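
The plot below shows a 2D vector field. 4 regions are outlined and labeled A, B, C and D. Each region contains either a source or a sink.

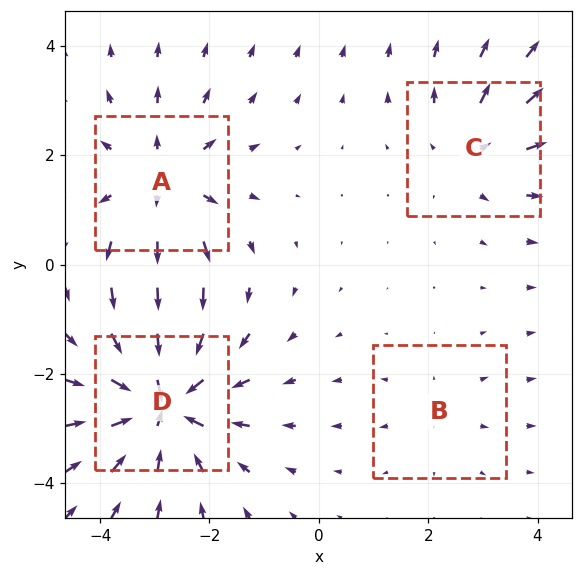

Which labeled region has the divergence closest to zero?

B

Divergence at each region's feature centre — A: about +5, B: about +2, C: about +3, D: about -7. Region B is closest to zero.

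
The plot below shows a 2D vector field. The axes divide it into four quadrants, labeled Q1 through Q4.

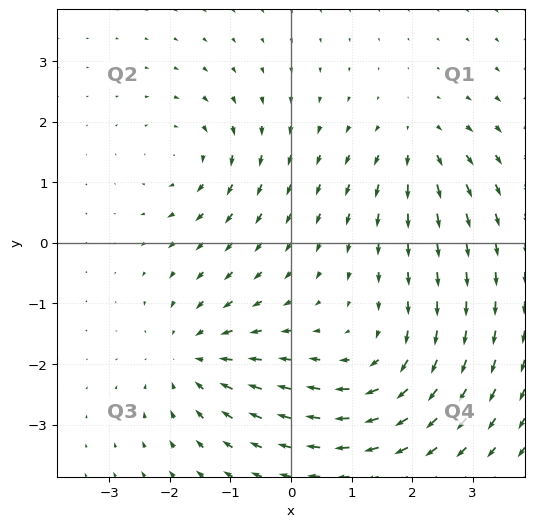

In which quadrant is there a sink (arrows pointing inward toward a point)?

Q3

The sink sits at approximately (-1.6, -1.9), which lies in quadrant Q3. The divergence there is about -4, negative as expected for a sink.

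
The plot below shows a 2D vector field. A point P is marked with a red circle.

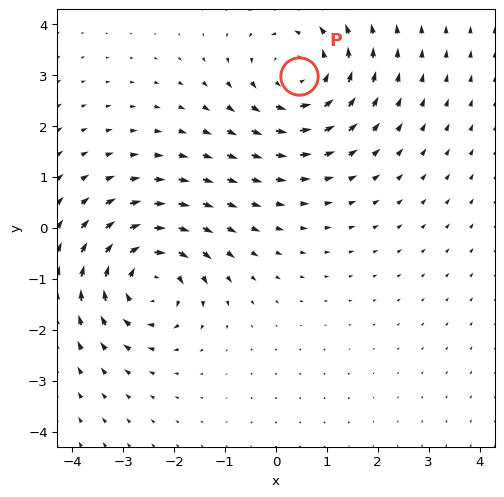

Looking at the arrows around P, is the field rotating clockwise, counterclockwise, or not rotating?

Near P at (0.5, 3.0) the arrows circulate counterclockwise. The curl (z-component) there is about +3; positive curl means counterclockwise rotation.

counterclockwise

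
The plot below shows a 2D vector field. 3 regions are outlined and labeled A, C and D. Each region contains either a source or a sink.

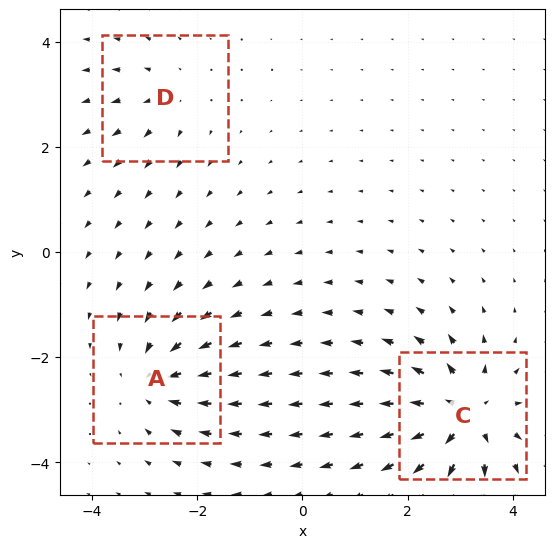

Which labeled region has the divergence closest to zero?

Divergence at each region's feature centre — A: about -4, C: about +5, D: about +2. Region D is closest to zero.

D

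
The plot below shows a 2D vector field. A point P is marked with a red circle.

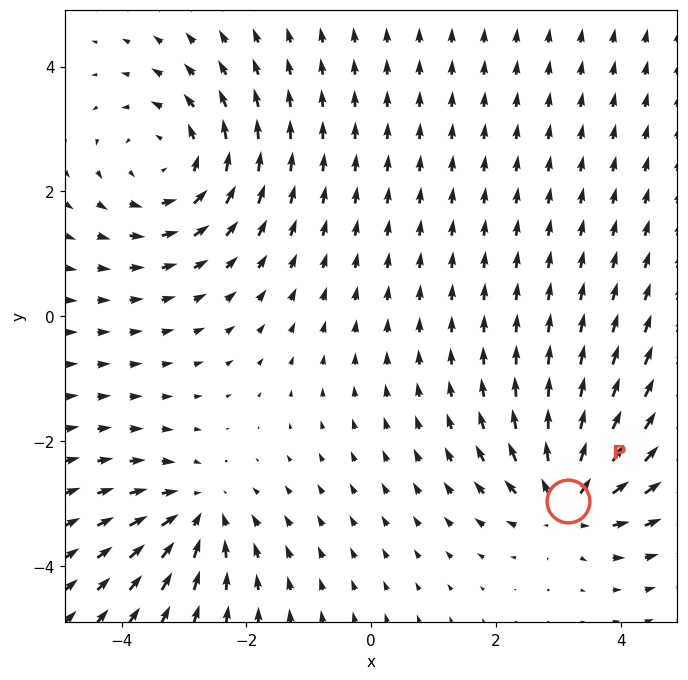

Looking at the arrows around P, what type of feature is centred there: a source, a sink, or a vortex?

At P (3.2, -3.0) the arrows spread outward. Divergence about +5, curl ≈0 — positive divergence with near-zero curl is a source.

source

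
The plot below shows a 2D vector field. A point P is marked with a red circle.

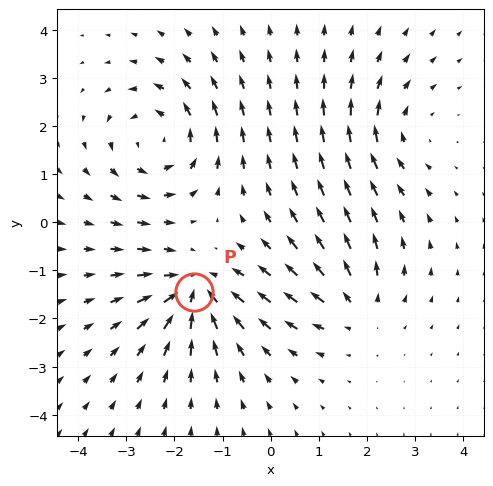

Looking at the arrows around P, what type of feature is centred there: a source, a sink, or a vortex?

At P (-1.6, -1.5) the arrows converge inward. Divergence about -6, curl ≈0 — negative divergence with near-zero curl is a sink.

sink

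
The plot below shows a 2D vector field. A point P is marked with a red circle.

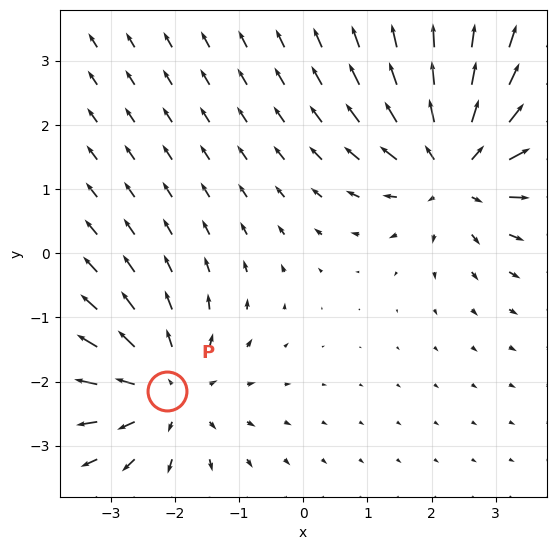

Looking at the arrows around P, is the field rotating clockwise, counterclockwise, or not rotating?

not rotating

Near P at (-2.1, -2.2) the arrows show no circulation. The curl there is ≈0.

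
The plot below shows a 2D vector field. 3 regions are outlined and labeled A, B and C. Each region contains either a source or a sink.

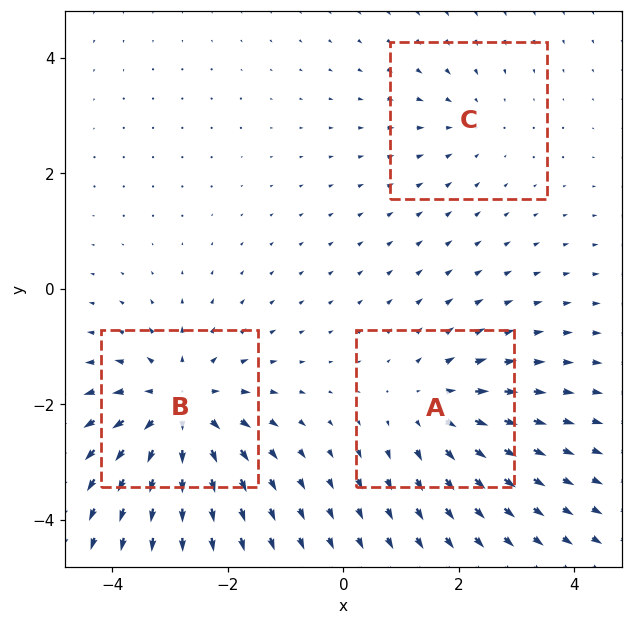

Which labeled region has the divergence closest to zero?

C

Divergence at each region's feature centre — A: about +3, B: about +5, C: about -2. Region C is closest to zero.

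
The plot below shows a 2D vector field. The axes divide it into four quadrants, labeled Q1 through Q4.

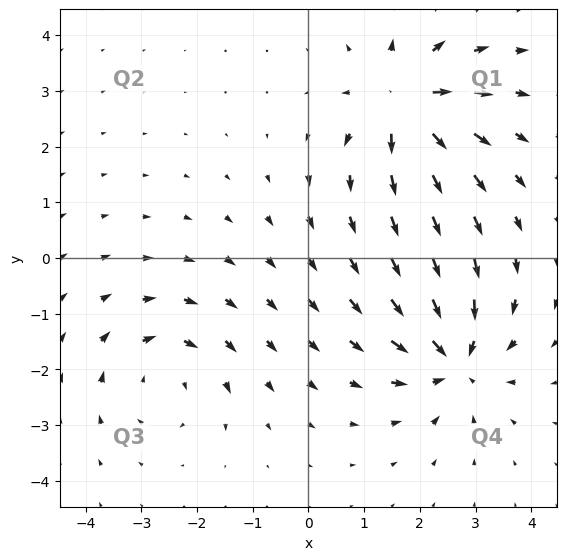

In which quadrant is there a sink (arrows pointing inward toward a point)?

Q4

The sink sits at approximately (2.6, -1.8), which lies in quadrant Q4. The divergence there is about -4, negative as expected for a sink.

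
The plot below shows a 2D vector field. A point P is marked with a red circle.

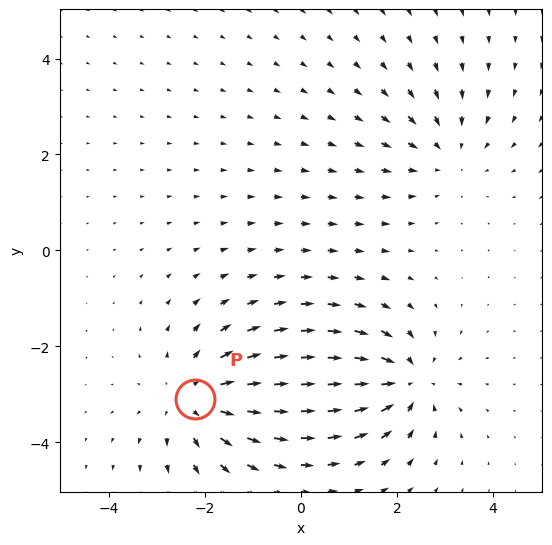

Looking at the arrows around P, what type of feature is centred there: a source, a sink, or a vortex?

source

At P (-2.2, -3.1) the arrows spread outward. Divergence about +3, curl ≈0 — positive divergence with near-zero curl is a source.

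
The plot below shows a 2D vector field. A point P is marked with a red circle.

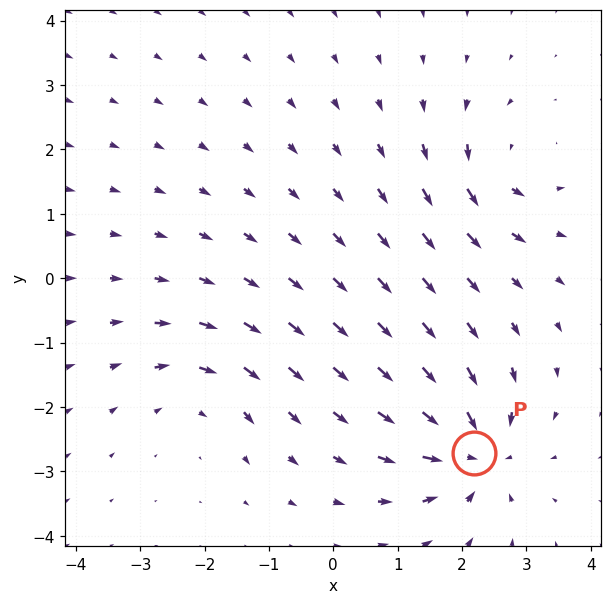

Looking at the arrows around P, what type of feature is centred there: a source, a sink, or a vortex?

At P (2.2, -2.7) the arrows converge inward. Divergence about -7, curl ≈0 — negative divergence with near-zero curl is a sink.

sink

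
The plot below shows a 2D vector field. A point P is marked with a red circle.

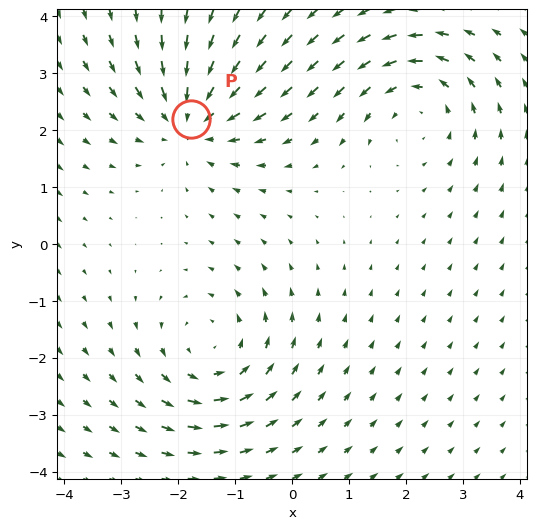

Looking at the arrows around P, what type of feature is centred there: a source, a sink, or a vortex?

At P (-1.8, 2.2) the arrows converge inward. Divergence about -5, curl ≈0 — negative divergence with near-zero curl is a sink.

sink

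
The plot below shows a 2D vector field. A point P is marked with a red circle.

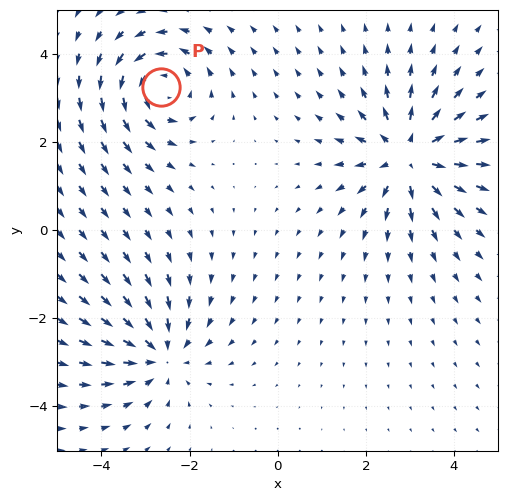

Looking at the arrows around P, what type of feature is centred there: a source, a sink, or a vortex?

vortex

At P (-2.7, 3.2) the arrows circulate counterclockwise. Divergence ≈0, curl about +5 — near-zero divergence with nonzero curl is a vortex.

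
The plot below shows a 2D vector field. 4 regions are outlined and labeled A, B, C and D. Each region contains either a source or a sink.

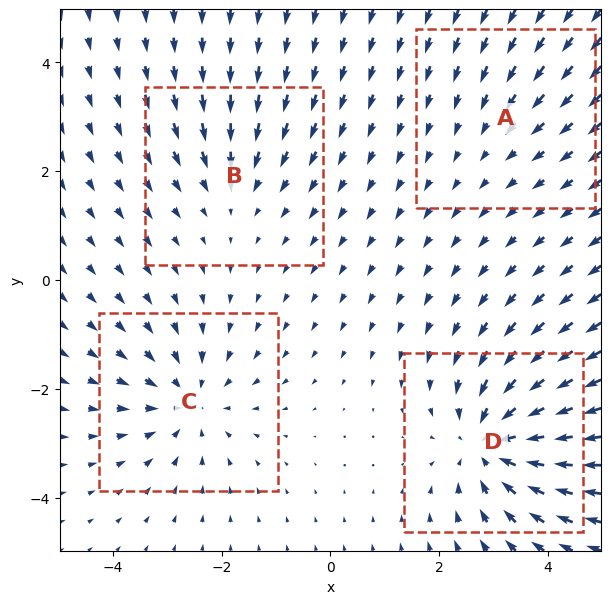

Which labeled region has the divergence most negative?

D

Divergence at each region's feature centre — A: about -2, B: about -3, C: about -4, D: about -6. Region D is most negative.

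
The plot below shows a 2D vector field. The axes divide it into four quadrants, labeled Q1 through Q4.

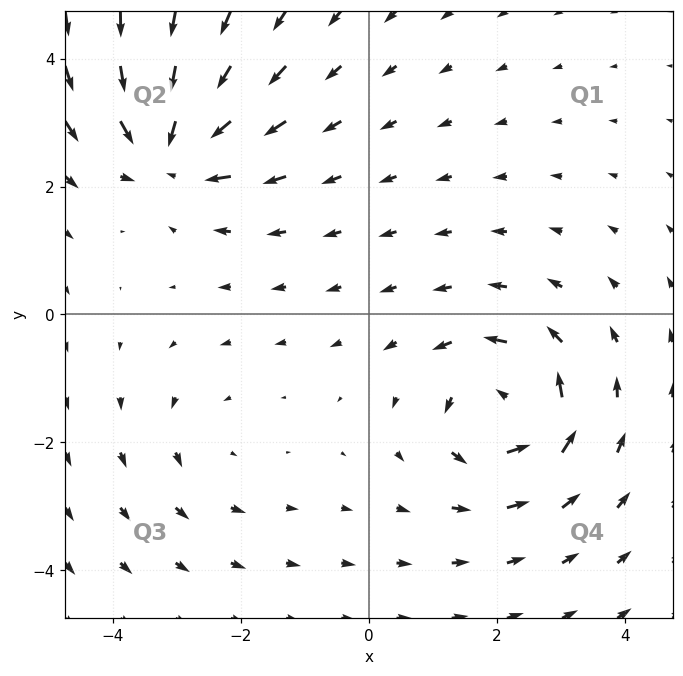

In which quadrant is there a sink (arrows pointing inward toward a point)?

Q2

The sink sits at approximately (-3.1, 2.6), which lies in quadrant Q2. The divergence there is about -6, negative as expected for a sink.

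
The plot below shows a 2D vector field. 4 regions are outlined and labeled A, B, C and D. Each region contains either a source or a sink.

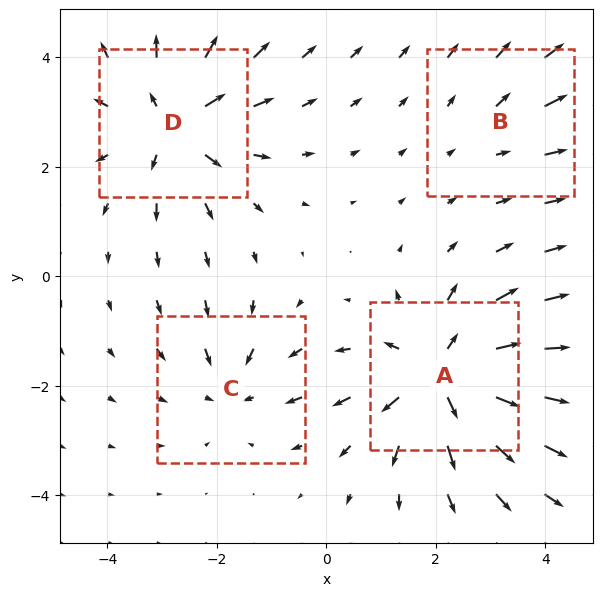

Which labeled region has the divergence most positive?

A

Divergence at each region's feature centre — A: about +7, B: about +2, C: about -3, D: about +5. Region A is most positive.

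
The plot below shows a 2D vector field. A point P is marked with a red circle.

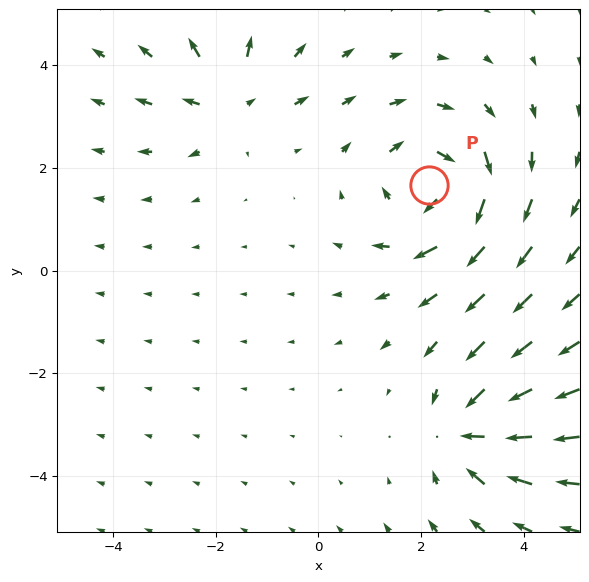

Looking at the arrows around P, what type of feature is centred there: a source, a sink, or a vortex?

At P (2.2, 1.7) the arrows circulate clockwise. Divergence ≈0, curl about -4 — near-zero divergence with nonzero curl is a vortex.

vortex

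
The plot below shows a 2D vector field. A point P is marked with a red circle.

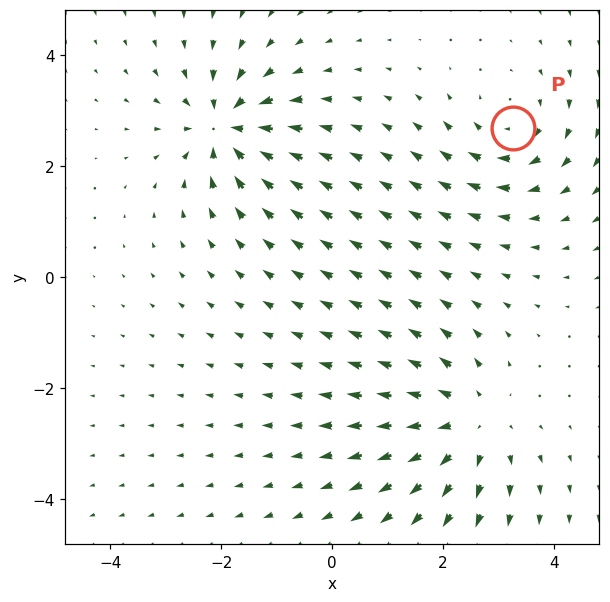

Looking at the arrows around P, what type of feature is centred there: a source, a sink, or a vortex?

vortex

At P (3.3, 2.7) the arrows circulate clockwise. Divergence ≈0, curl about -3 — near-zero divergence with nonzero curl is a vortex.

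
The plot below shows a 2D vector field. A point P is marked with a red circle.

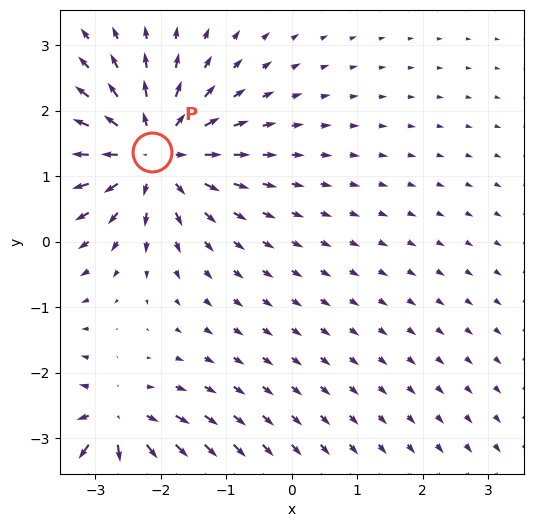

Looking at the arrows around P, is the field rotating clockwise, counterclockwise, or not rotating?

Near P at (-2.1, 1.4) the arrows show no circulation. The curl there is ≈0.

not rotating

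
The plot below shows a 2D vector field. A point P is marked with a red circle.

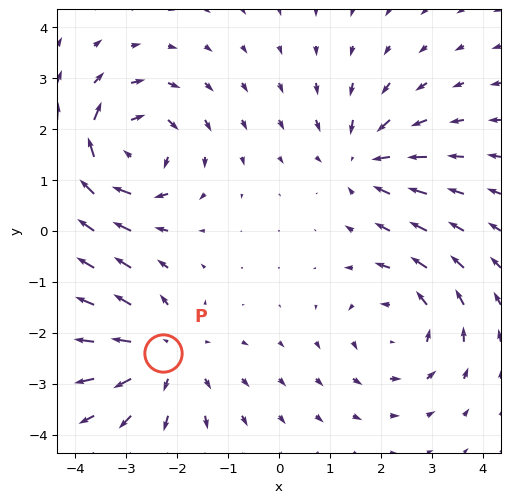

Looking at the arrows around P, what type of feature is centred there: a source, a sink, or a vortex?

At P (-2.3, -2.4) the arrows spread outward. Divergence about +4, curl ≈0 — positive divergence with near-zero curl is a source.

source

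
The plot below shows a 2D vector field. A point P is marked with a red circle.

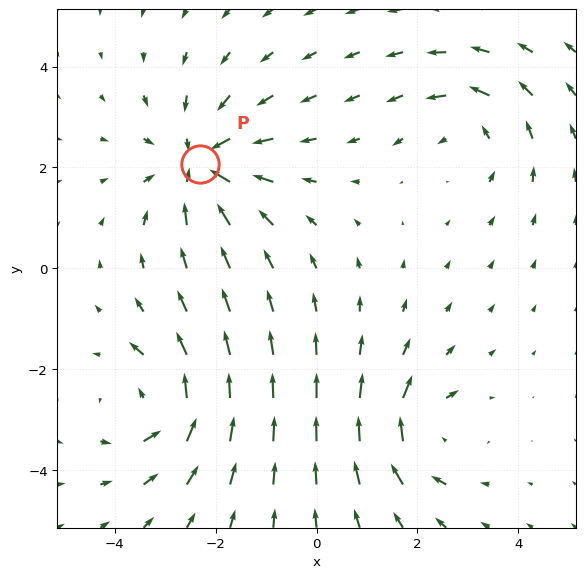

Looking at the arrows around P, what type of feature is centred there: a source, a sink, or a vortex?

sink

At P (-2.3, 2.1) the arrows converge inward. Divergence about -4, curl ≈0 — negative divergence with near-zero curl is a sink.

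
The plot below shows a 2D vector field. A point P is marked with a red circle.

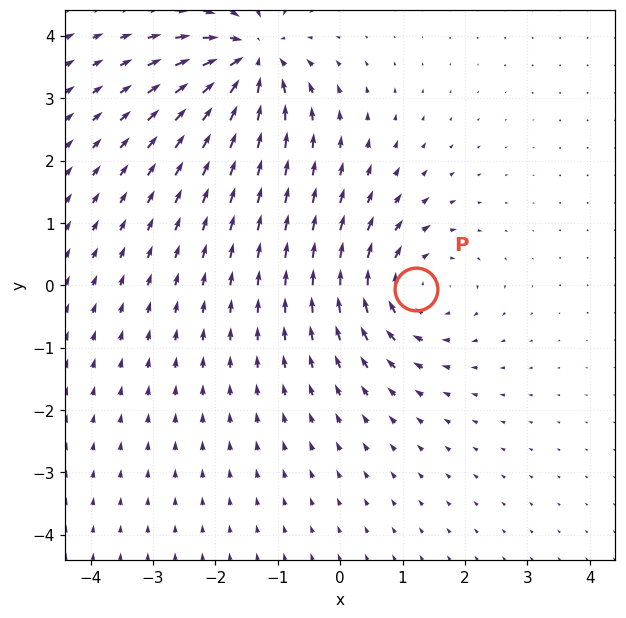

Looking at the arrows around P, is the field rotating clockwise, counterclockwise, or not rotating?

Near P at (1.2, -0.1) the arrows circulate clockwise. The curl (z-component) there is about -5; negative curl means clockwise rotation.

clockwise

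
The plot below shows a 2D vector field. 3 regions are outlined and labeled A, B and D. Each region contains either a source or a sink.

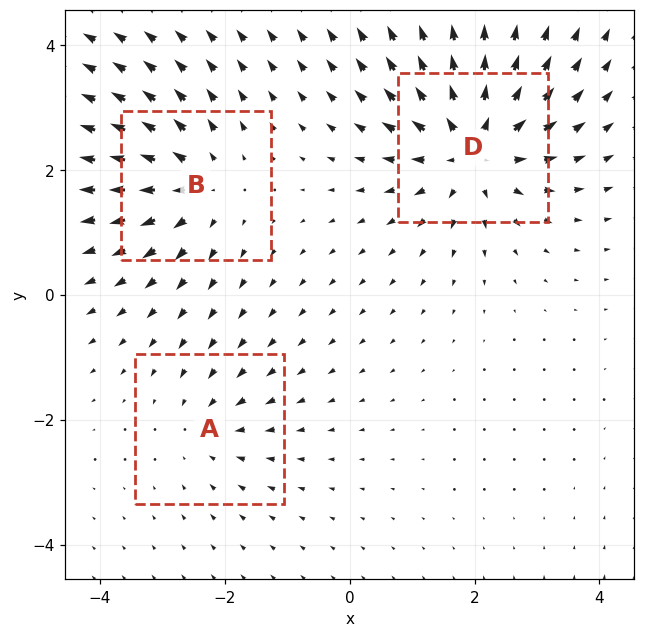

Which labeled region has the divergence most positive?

Divergence at each region's feature centre — A: about -2, B: about +4, D: about +5. Region D is most positive.

D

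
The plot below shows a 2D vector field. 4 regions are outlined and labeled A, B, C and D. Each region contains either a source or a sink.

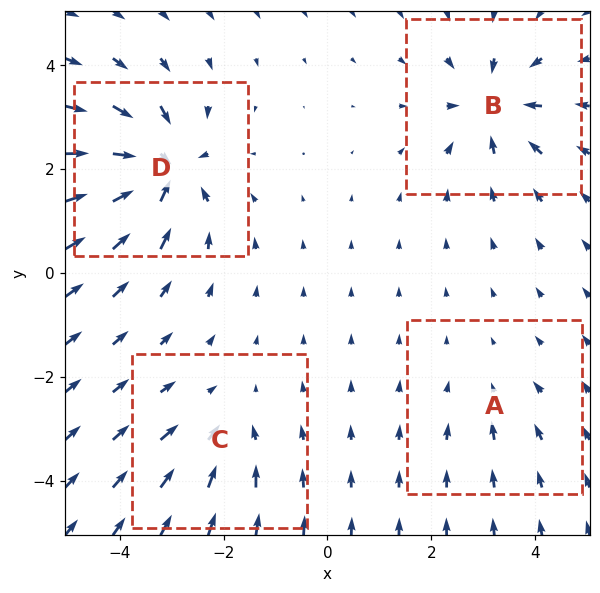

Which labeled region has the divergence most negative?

D

Divergence at each region's feature centre — A: about -2, B: about -6, C: about -4, D: about -8. Region D is most negative.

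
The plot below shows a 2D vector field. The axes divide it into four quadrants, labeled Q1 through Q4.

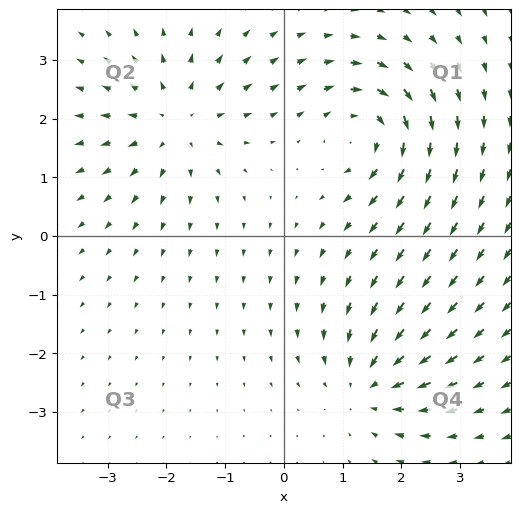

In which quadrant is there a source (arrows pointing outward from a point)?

Q2

The source sits at approximately (-1.8, 1.9), which lies in quadrant Q2. The divergence there is about +5, positive as expected for a source.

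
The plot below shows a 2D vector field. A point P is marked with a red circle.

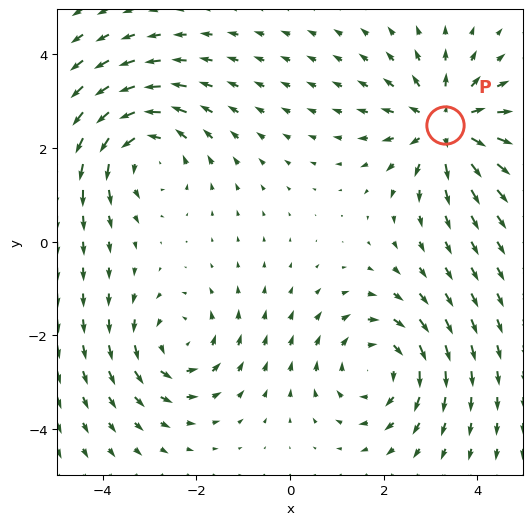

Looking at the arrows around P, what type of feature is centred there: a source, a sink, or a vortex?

At P (3.3, 2.5) the arrows spread outward. Divergence about +5, curl ≈0 — positive divergence with near-zero curl is a source.

source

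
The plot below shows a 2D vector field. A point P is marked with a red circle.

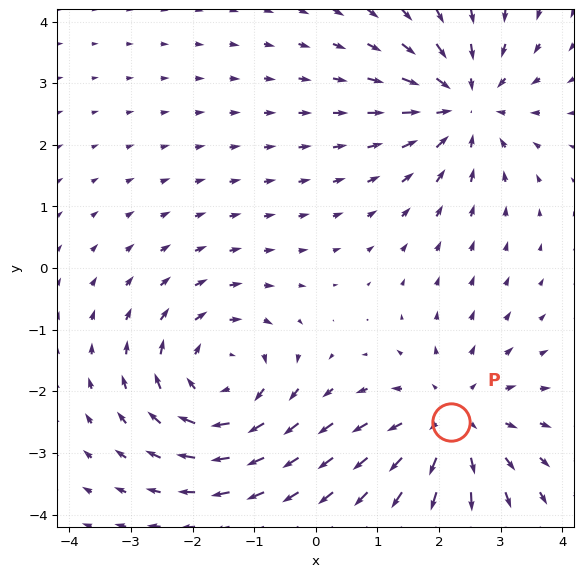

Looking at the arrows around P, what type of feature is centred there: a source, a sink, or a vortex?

source

At P (2.2, -2.5) the arrows spread outward. Divergence about +3, curl ≈0 — positive divergence with near-zero curl is a source.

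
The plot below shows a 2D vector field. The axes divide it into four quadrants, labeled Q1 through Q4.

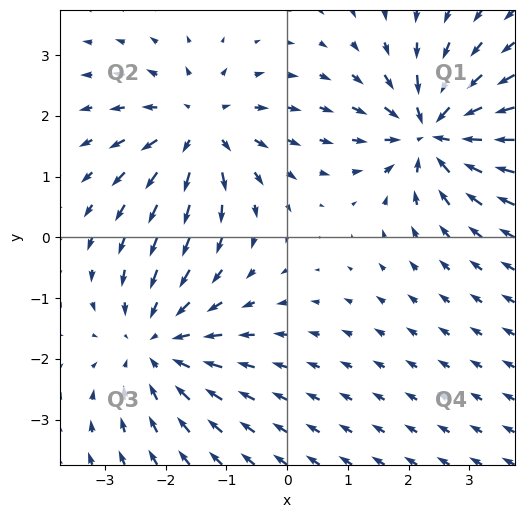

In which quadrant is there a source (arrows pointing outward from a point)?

Q2

The source sits at approximately (-1.4, 1.8), which lies in quadrant Q2. The divergence there is about +3, positive as expected for a source.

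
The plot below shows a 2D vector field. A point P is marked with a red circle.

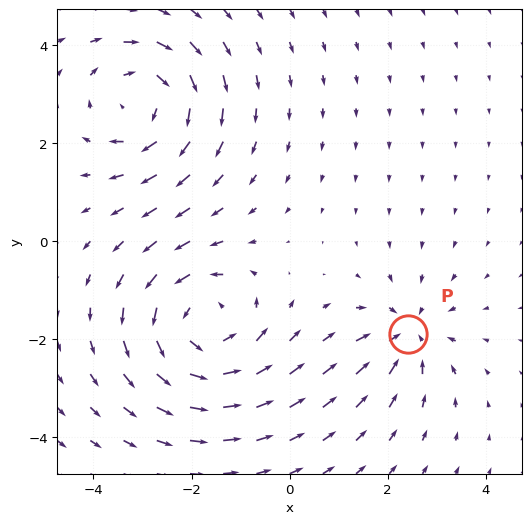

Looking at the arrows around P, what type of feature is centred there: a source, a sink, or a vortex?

sink

At P (2.4, -1.9) the arrows converge inward. Divergence about -3, curl ≈0 — negative divergence with near-zero curl is a sink.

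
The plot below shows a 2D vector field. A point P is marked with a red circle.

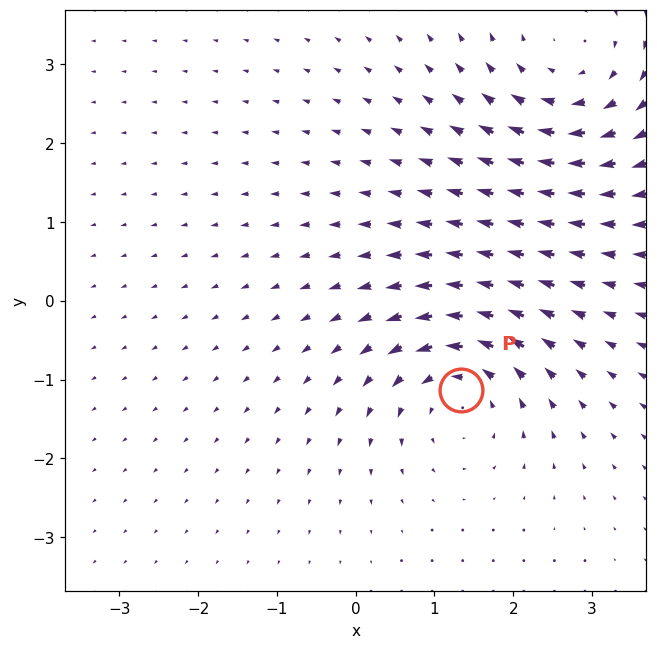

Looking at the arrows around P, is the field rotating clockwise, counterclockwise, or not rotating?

Near P at (1.3, -1.1) the arrows circulate counterclockwise. The curl (z-component) there is about +4; positive curl means counterclockwise rotation.

counterclockwise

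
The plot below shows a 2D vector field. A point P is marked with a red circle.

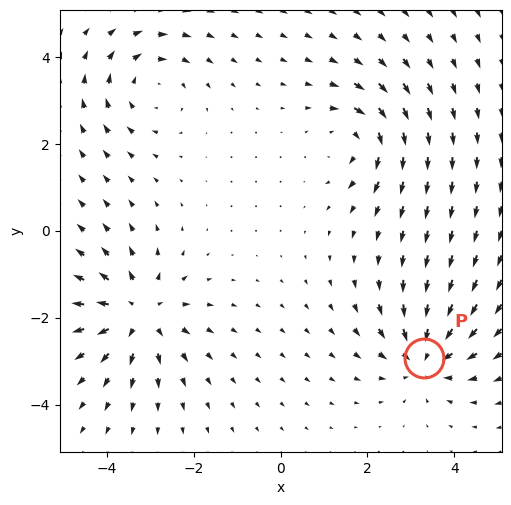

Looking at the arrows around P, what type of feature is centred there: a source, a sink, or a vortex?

sink

At P (3.3, -2.9) the arrows converge inward. Divergence about -5, curl ≈0 — negative divergence with near-zero curl is a sink.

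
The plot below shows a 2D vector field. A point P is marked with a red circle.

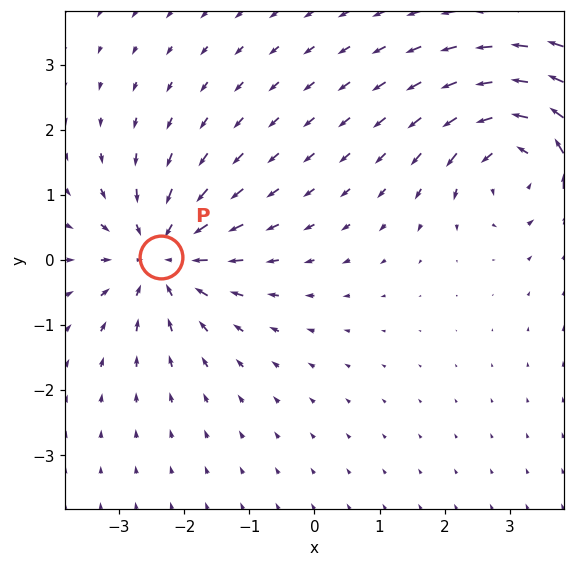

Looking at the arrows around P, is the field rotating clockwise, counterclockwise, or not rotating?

not rotating

Near P at (-2.4, 0.1) the arrows show no circulation. The curl there is ≈0.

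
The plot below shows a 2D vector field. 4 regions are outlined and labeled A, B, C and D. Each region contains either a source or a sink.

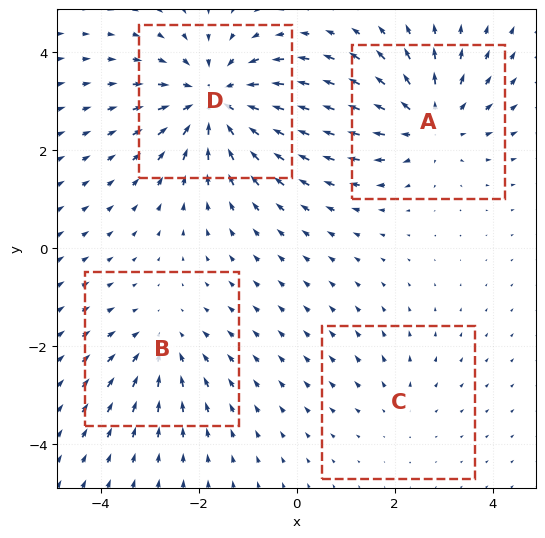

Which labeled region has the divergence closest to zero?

C

Divergence at each region's feature centre — A: about +5, B: about -3, C: about +2, D: about -6. Region C is closest to zero.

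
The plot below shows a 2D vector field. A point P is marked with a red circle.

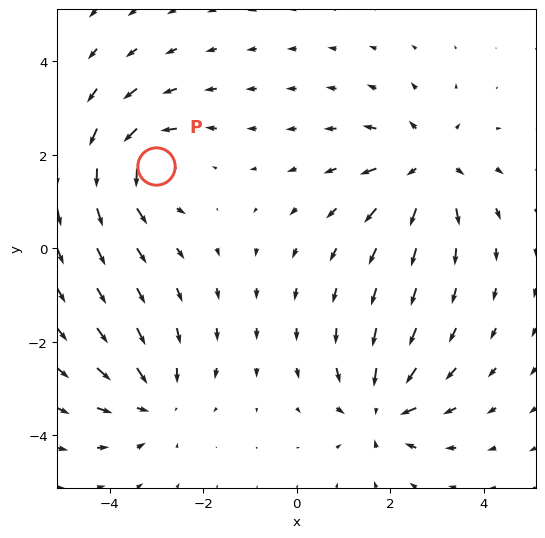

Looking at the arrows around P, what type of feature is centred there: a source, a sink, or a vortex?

vortex

At P (-3.0, 1.8) the arrows circulate counterclockwise. Divergence ≈0, curl about +5 — near-zero divergence with nonzero curl is a vortex.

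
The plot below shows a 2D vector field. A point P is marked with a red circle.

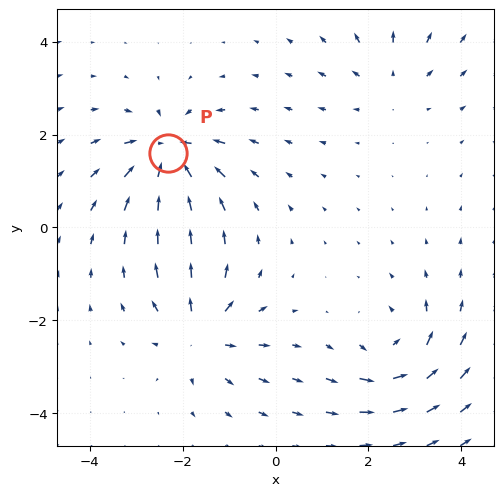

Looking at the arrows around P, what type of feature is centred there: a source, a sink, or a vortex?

At P (-2.3, 1.6) the arrows converge inward. Divergence about -6, curl ≈0 — negative divergence with near-zero curl is a sink.

sink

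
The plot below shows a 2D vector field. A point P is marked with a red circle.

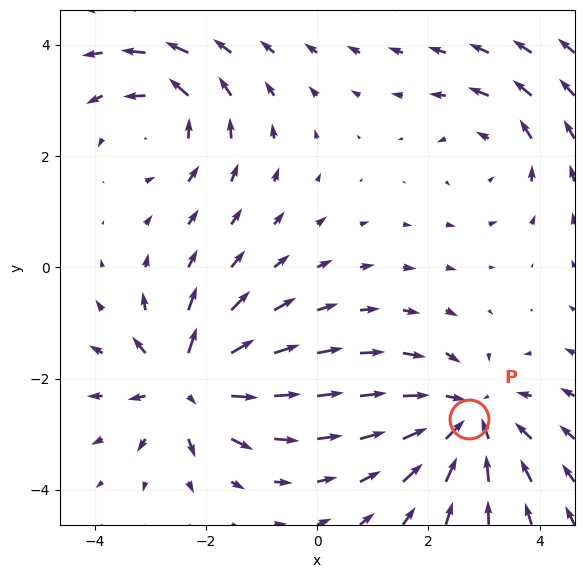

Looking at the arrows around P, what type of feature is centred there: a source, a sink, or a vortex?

sink

At P (2.7, -2.7) the arrows converge inward. Divergence about -4, curl ≈0 — negative divergence with near-zero curl is a sink.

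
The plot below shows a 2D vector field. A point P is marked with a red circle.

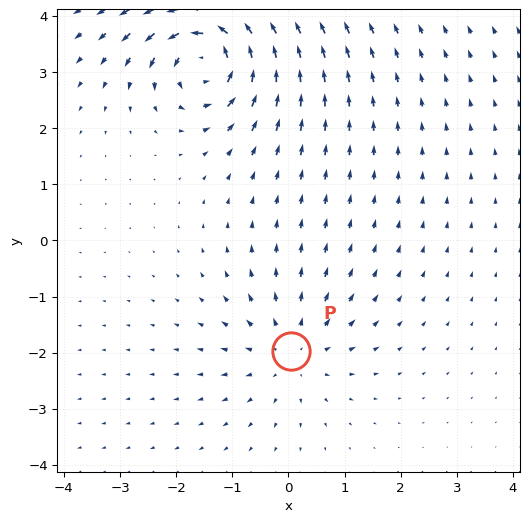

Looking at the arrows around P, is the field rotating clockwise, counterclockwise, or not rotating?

not rotating

Near P at (0.0, -2.0) the arrows show no circulation. The curl there is ≈0.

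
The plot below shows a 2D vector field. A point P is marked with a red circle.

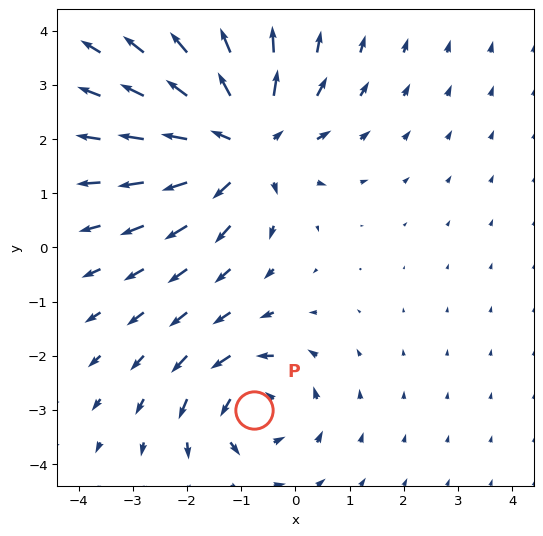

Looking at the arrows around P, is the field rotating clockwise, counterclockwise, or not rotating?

Near P at (-0.8, -3.0) the arrows circulate counterclockwise. The curl (z-component) there is about +3; positive curl means counterclockwise rotation.

counterclockwise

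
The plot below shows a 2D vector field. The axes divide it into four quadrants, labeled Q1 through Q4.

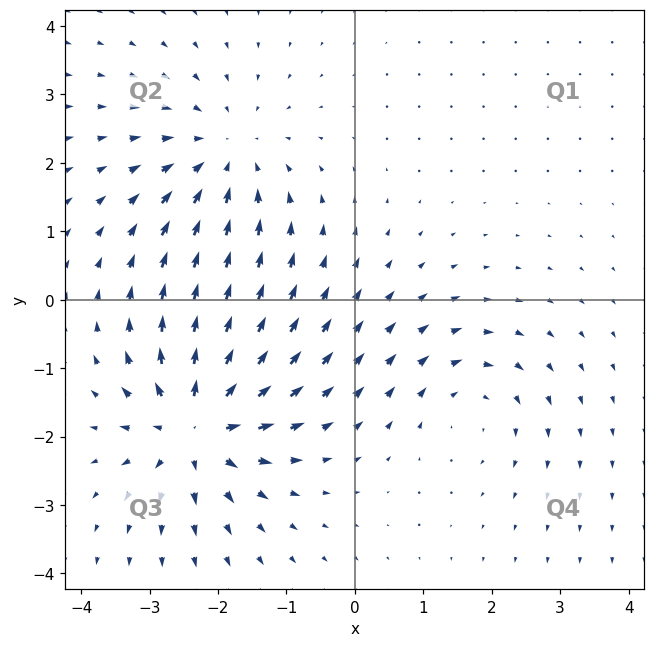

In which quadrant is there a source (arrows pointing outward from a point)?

The source sits at approximately (-2.3, -1.8), which lies in quadrant Q3. The divergence there is about +6, positive as expected for a source.

Q3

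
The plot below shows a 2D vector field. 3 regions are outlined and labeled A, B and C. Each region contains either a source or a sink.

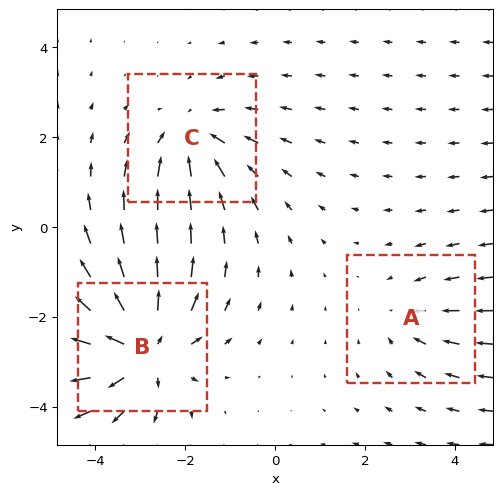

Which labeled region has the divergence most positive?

B

Divergence at each region's feature centre — A: about -2, B: about +4, C: about -3. Region B is most positive.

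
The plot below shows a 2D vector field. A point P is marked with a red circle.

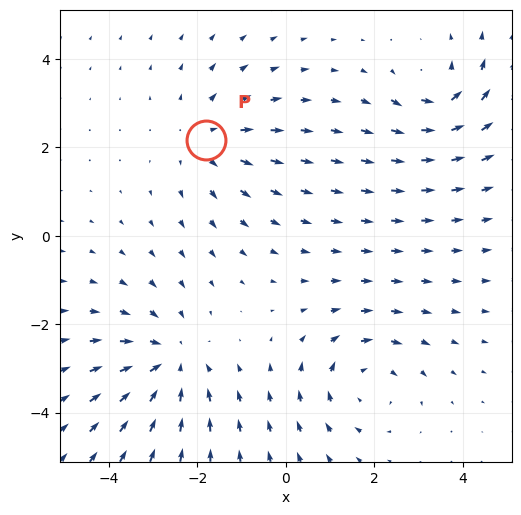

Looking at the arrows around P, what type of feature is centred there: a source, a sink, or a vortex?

At P (-1.8, 2.2) the arrows spread outward. Divergence about +3, curl ≈0 — positive divergence with near-zero curl is a source.

source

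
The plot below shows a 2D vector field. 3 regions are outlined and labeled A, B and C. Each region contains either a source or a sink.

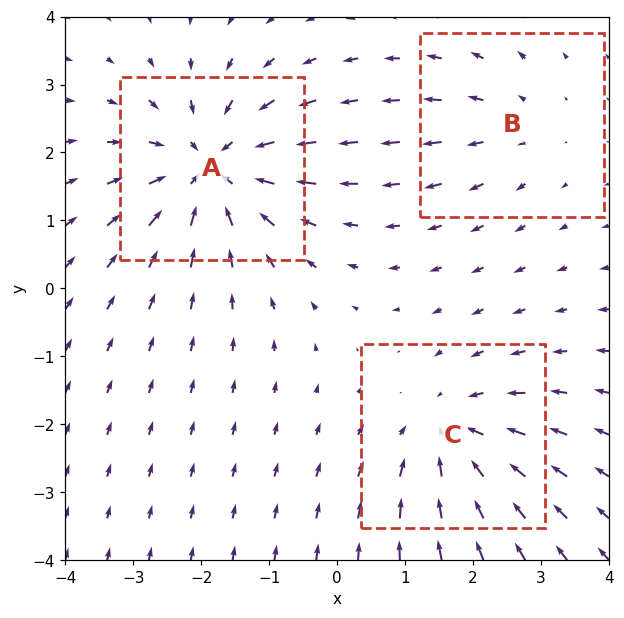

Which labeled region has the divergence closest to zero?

B

Divergence at each region's feature centre — A: about -5, B: about +2, C: about -3. Region B is closest to zero.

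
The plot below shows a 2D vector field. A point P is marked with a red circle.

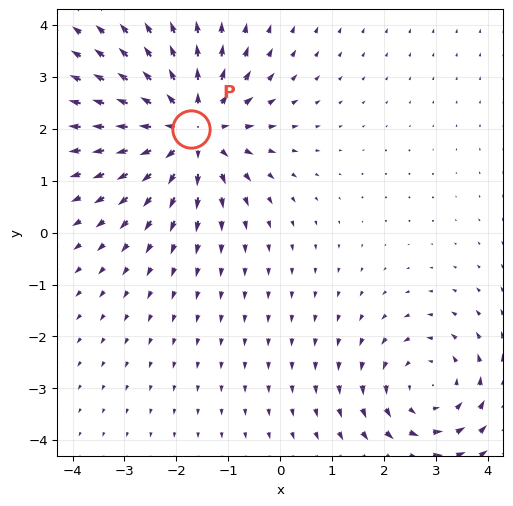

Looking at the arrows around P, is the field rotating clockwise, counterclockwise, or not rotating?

not rotating

Near P at (-1.7, 2.0) the arrows show no circulation. The curl there is ≈0.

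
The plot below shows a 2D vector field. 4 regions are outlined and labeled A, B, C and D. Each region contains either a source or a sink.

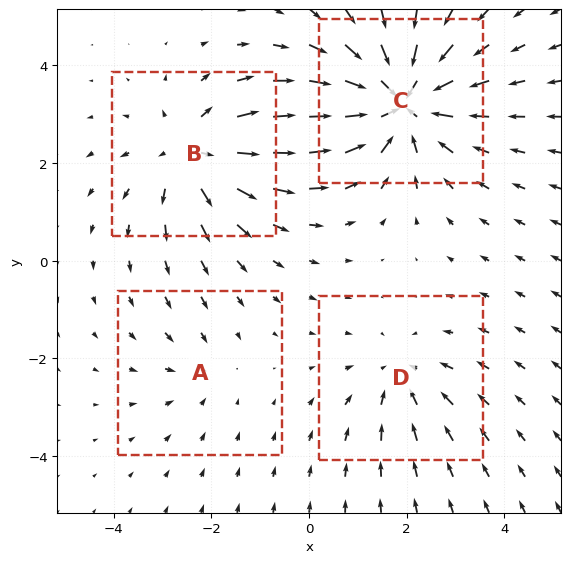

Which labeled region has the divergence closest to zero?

Divergence at each region's feature centre — A: about -2, B: about +4, C: about -6, D: about -3. Region A is closest to zero.

A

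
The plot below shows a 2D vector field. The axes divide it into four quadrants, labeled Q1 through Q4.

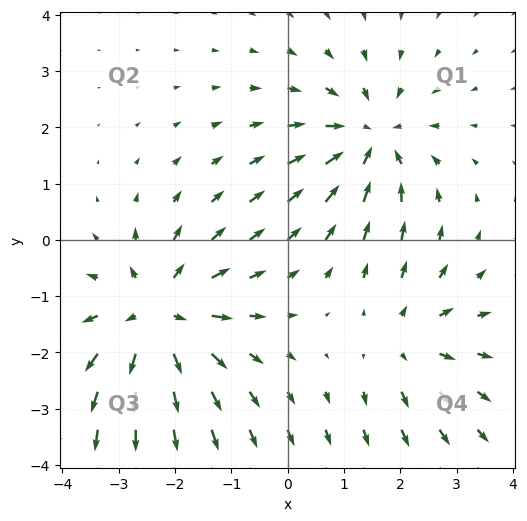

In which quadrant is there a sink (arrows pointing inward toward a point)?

Q1

The sink sits at approximately (1.5, 1.8), which lies in quadrant Q1. The divergence there is about -4, negative as expected for a sink.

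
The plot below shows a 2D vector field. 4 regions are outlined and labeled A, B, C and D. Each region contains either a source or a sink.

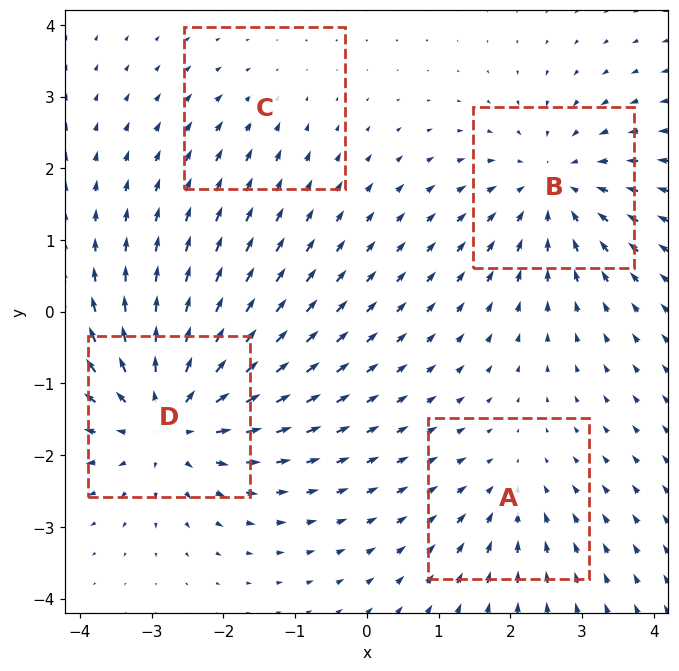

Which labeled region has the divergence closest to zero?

C

Divergence at each region's feature centre — A: about -3, B: about -5, C: about -2, D: about +6. Region C is closest to zero.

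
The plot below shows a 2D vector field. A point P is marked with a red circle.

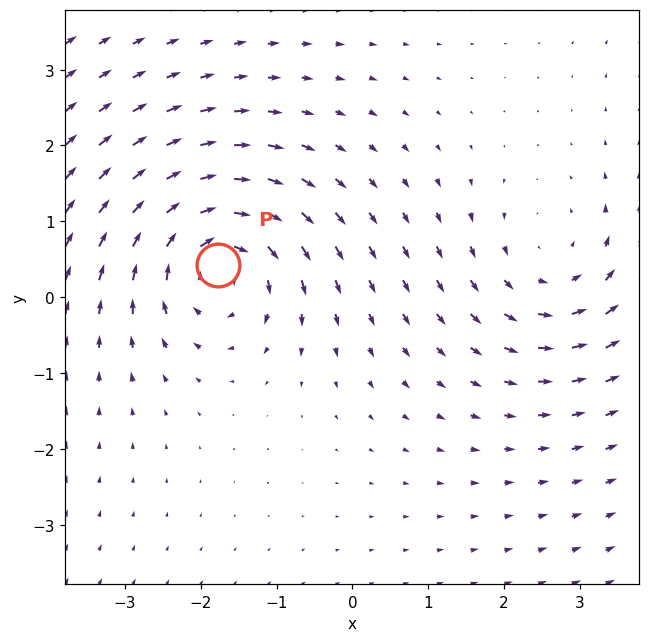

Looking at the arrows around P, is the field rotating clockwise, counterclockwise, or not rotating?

clockwise

Near P at (-1.8, 0.4) the arrows circulate clockwise. The curl (z-component) there is about -5; negative curl means clockwise rotation.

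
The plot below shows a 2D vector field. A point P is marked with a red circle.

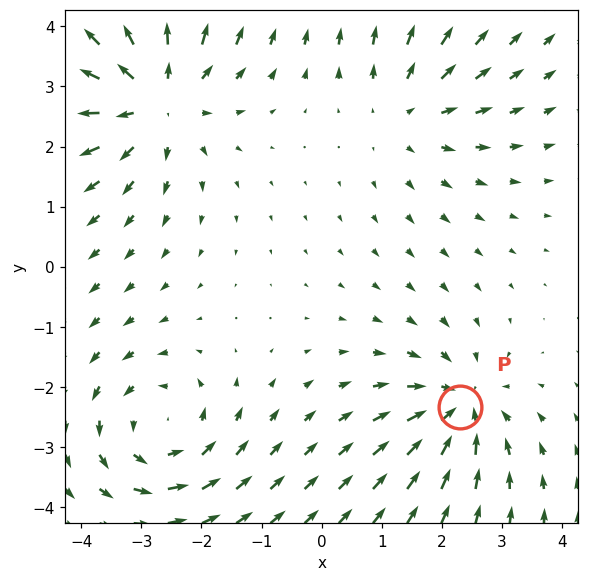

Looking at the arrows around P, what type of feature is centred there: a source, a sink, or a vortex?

sink

At P (2.3, -2.3) the arrows converge inward. Divergence about -4, curl ≈0 — negative divergence with near-zero curl is a sink.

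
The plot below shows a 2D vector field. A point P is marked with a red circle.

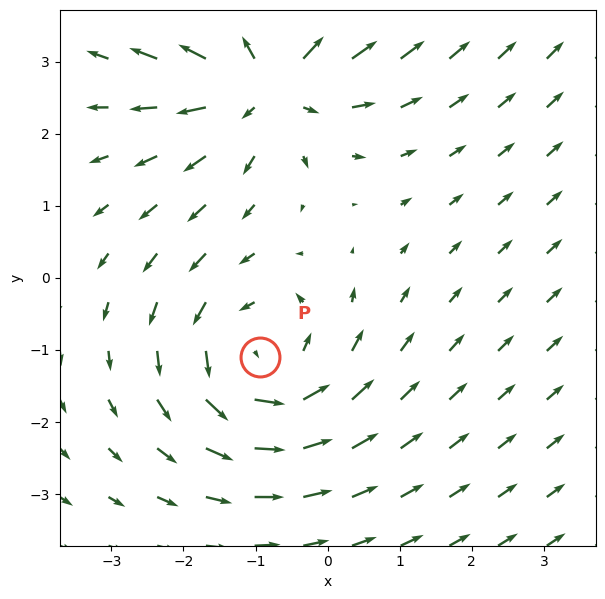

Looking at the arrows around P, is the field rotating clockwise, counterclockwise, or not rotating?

Near P at (-0.9, -1.1) the arrows circulate counterclockwise. The curl (z-component) there is about +4; positive curl means counterclockwise rotation.

counterclockwise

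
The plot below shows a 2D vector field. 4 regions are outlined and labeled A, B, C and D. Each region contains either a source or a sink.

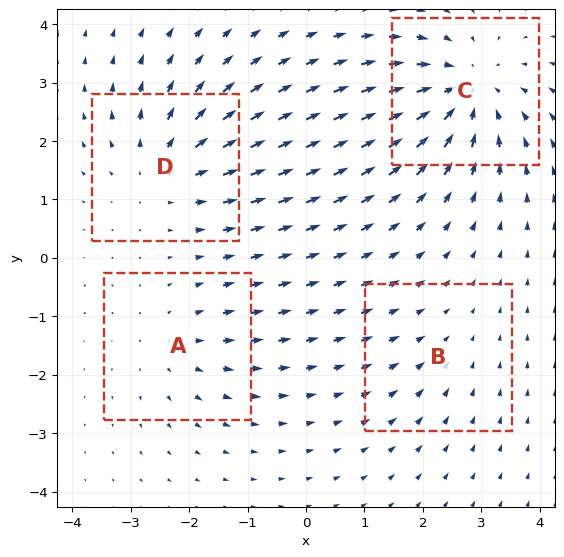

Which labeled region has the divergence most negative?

Divergence at each region's feature centre — A: about +3, B: about -2, C: about -6, D: about +4. Region C is most negative.

C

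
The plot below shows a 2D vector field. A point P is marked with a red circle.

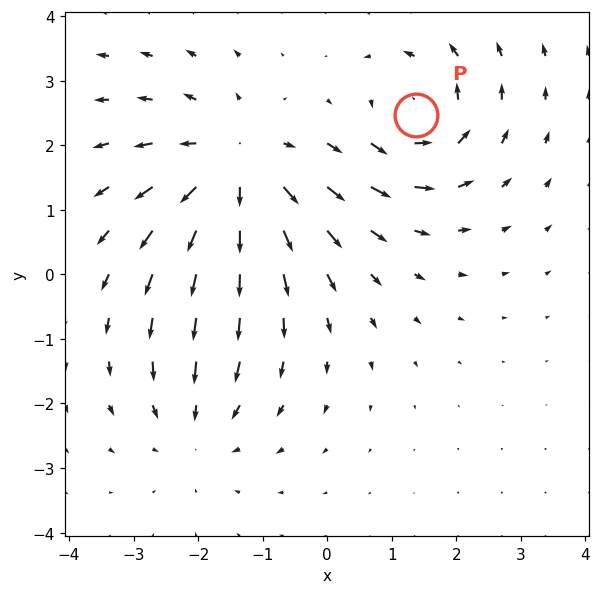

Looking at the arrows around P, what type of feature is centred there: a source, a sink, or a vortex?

At P (1.4, 2.5) the arrows circulate counterclockwise. Divergence ≈0, curl about +4 — near-zero divergence with nonzero curl is a vortex.

vortex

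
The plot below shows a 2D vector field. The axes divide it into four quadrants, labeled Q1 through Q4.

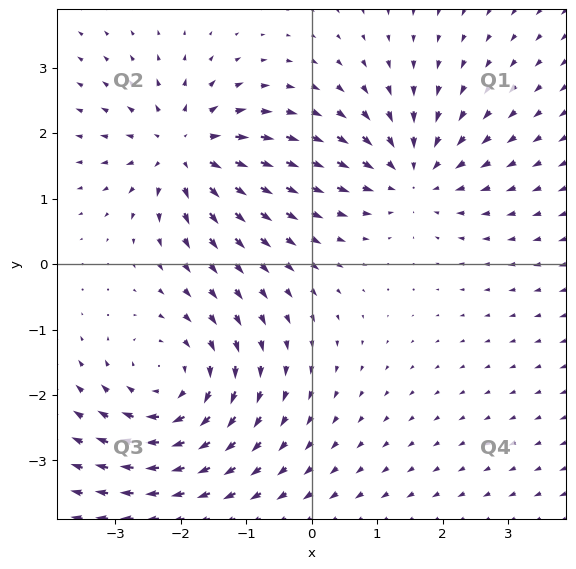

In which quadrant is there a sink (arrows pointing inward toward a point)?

Q1

The sink sits at approximately (1.5, 1.3), which lies in quadrant Q1. The divergence there is about -4, negative as expected for a sink.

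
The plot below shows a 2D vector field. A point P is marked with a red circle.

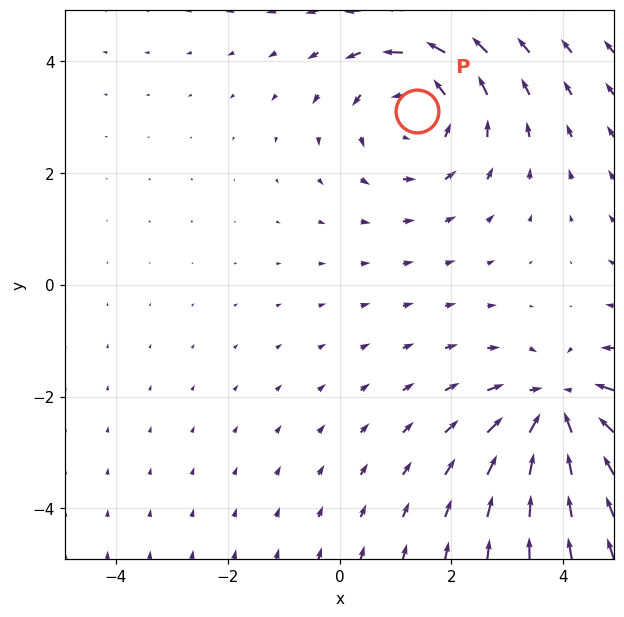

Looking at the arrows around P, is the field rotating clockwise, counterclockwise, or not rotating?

Near P at (1.4, 3.1) the arrows circulate counterclockwise. The curl (z-component) there is about +3; positive curl means counterclockwise rotation.

counterclockwise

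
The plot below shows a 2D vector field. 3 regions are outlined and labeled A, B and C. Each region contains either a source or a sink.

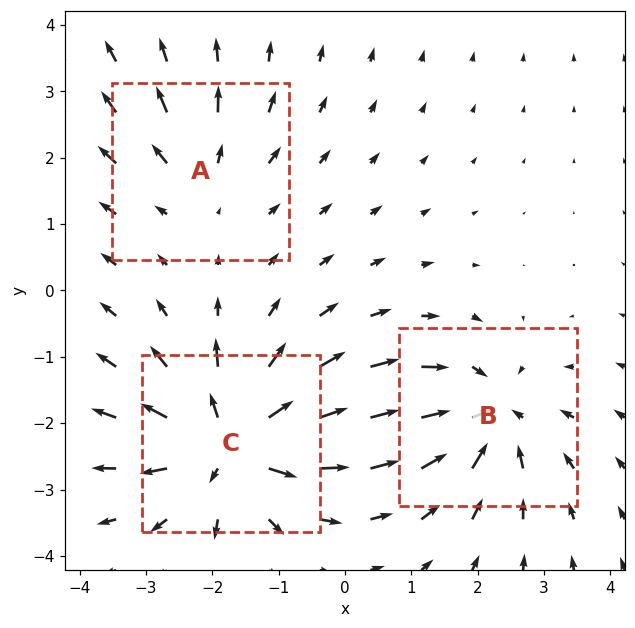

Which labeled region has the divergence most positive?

Divergence at each region's feature centre — A: about +2, B: about -4, C: about +6. Region C is most positive.

C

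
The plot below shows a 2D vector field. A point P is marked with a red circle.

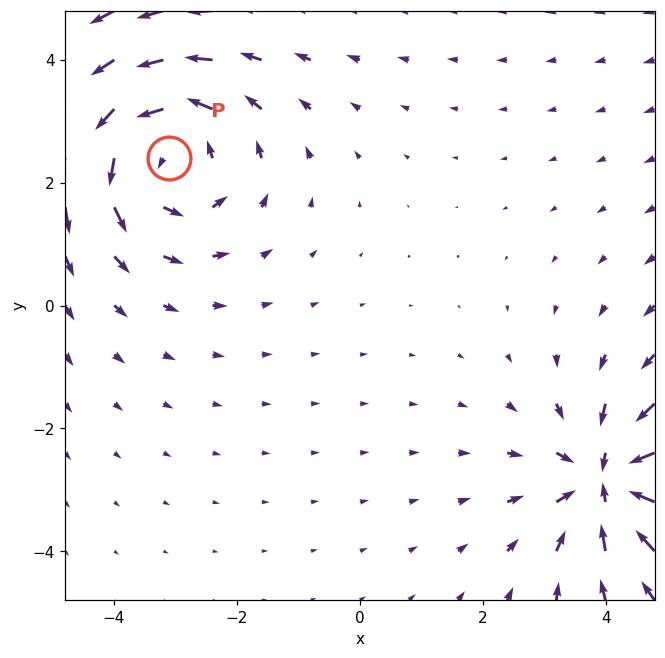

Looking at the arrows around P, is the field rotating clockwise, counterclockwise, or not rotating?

counterclockwise

Near P at (-3.1, 2.4) the arrows circulate counterclockwise. The curl (z-component) there is about +4; positive curl means counterclockwise rotation.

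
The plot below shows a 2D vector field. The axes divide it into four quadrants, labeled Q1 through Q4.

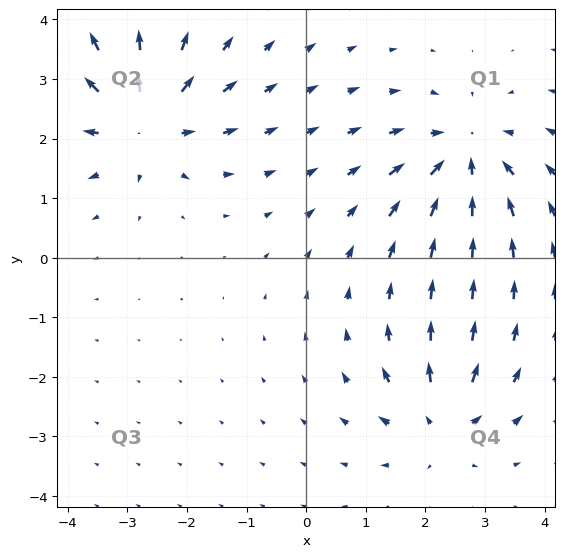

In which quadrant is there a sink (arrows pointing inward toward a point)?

Q1

The sink sits at approximately (2.7, 1.7), which lies in quadrant Q1. The divergence there is about -4, negative as expected for a sink.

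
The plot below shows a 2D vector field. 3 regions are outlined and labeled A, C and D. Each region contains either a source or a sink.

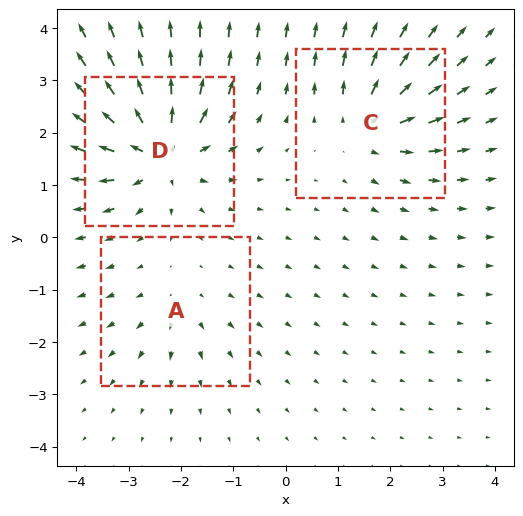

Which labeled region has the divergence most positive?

Divergence at each region's feature centre — A: about +2, C: about +4, D: about +6. Region D is most positive.

D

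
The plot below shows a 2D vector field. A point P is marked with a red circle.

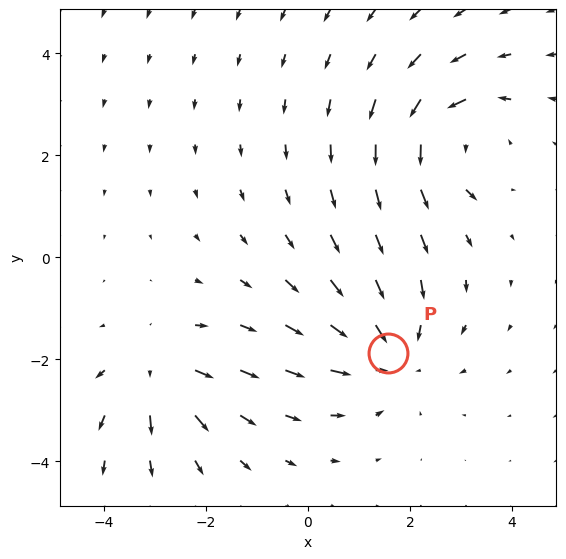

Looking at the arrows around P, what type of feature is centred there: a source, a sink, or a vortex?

sink

At P (1.6, -1.9) the arrows converge inward. Divergence about -4, curl ≈0 — negative divergence with near-zero curl is a sink.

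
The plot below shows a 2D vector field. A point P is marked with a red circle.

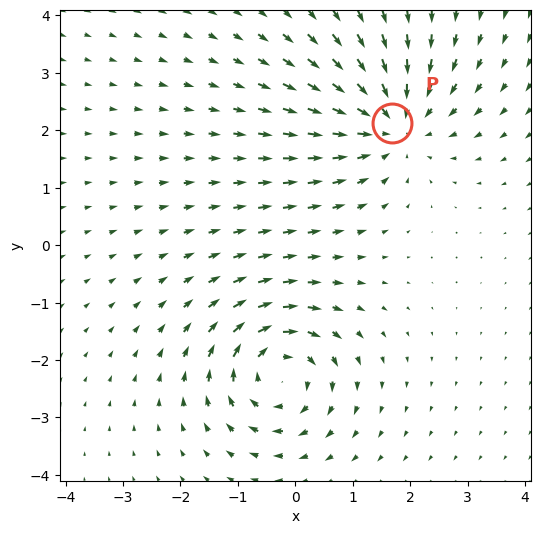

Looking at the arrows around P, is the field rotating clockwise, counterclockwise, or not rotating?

not rotating

Near P at (1.7, 2.1) the arrows show no circulation. The curl there is ≈0.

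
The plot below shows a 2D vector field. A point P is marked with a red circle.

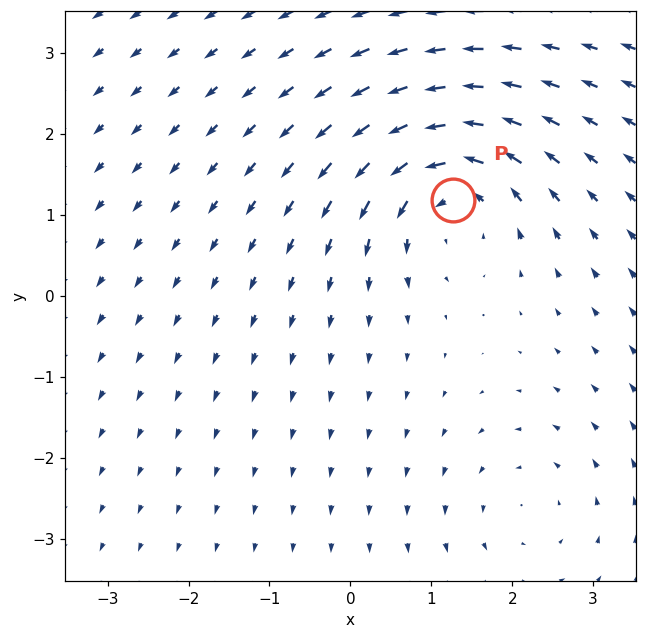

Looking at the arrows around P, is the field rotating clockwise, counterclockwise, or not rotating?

Near P at (1.3, 1.2) the arrows circulate counterclockwise. The curl (z-component) there is about +5; positive curl means counterclockwise rotation.

counterclockwise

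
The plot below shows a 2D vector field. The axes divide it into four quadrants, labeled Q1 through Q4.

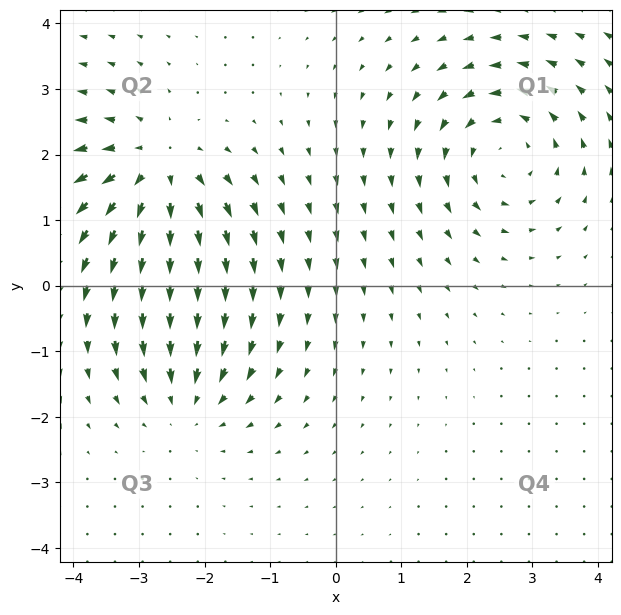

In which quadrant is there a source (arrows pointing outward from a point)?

The source sits at approximately (-2.7, 1.8), which lies in quadrant Q2. The divergence there is about +5, positive as expected for a source.

Q2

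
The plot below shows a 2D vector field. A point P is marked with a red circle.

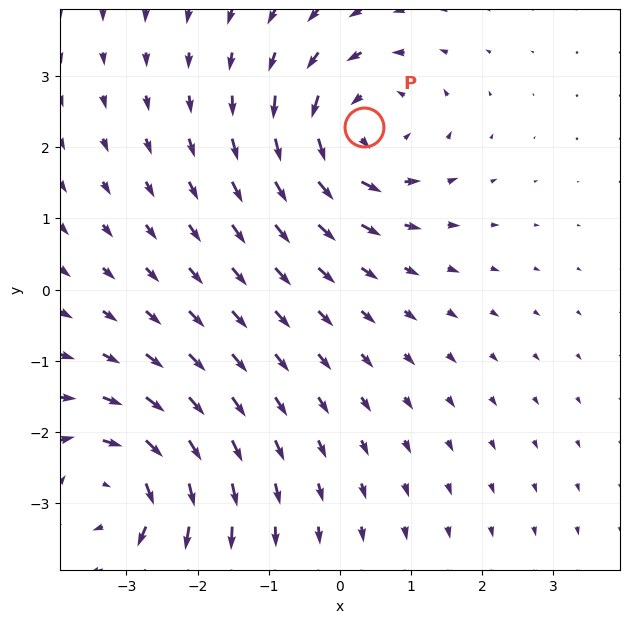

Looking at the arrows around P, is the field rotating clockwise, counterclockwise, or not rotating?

counterclockwise

Near P at (0.3, 2.3) the arrows circulate counterclockwise. The curl (z-component) there is about +4; positive curl means counterclockwise rotation.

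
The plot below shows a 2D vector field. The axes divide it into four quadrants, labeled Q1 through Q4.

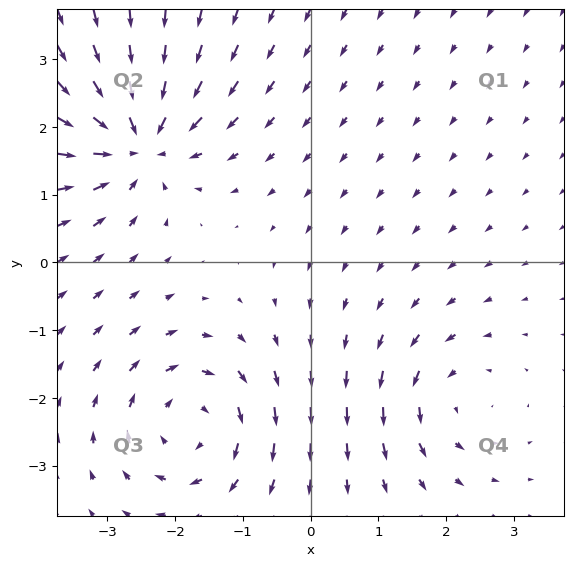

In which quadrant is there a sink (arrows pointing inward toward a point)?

The sink sits at approximately (-2.5, 1.8), which lies in quadrant Q2. The divergence there is about -7, negative as expected for a sink.

Q2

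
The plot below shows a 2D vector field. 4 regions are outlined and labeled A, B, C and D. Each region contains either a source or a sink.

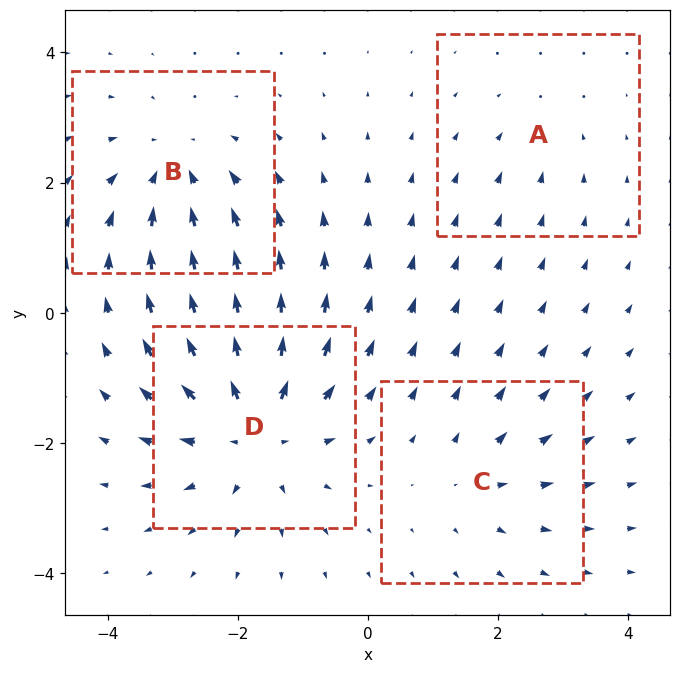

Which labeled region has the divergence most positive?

D

Divergence at each region's feature centre — A: about -2, B: about -5, C: about +3, D: about +6. Region D is most positive.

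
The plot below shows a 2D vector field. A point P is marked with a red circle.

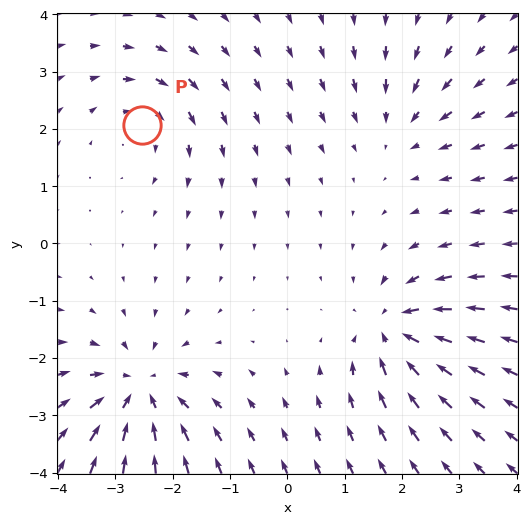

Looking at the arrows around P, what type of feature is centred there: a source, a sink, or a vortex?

vortex

At P (-2.5, 2.1) the arrows circulate clockwise. Divergence ≈0, curl about -4 — near-zero divergence with nonzero curl is a vortex.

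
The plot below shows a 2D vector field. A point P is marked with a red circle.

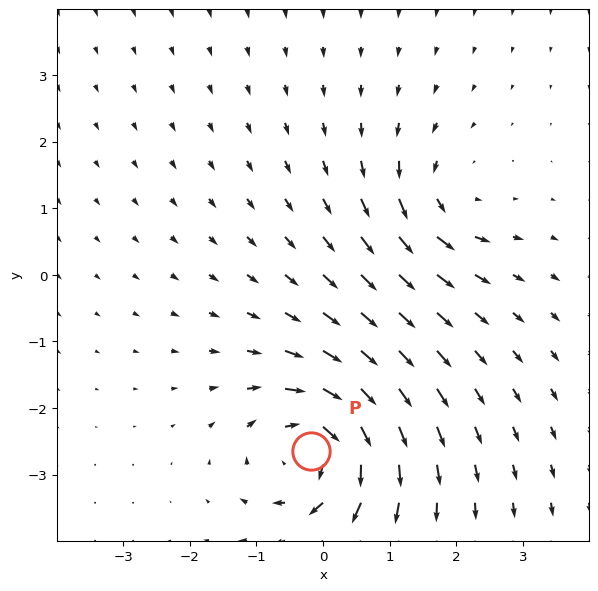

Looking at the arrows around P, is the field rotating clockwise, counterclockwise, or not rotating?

clockwise

Near P at (-0.2, -2.6) the arrows circulate clockwise. The curl (z-component) there is about -6; negative curl means clockwise rotation.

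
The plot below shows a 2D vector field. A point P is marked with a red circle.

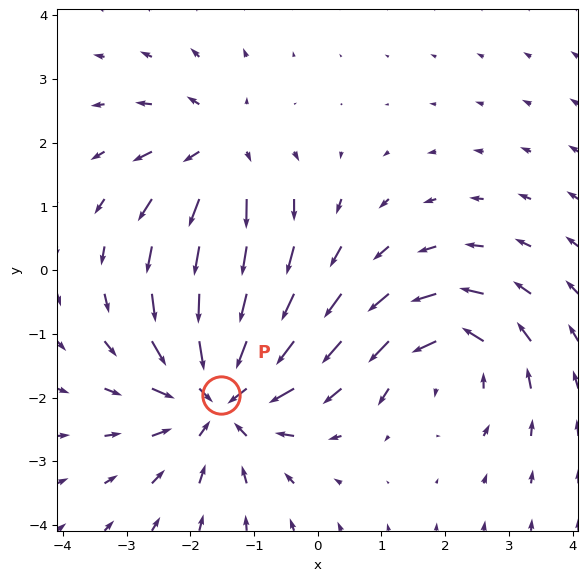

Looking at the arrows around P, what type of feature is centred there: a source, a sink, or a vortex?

sink

At P (-1.5, -2.0) the arrows converge inward. Divergence about -4, curl ≈0 — negative divergence with near-zero curl is a sink.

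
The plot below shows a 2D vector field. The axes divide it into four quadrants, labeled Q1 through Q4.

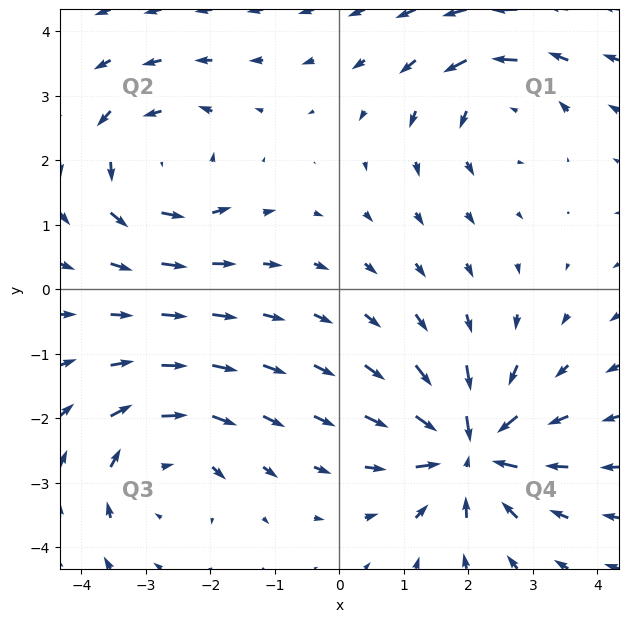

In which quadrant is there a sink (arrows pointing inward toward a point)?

The sink sits at approximately (2.0, -2.5), which lies in quadrant Q4. The divergence there is about -7, negative as expected for a sink.

Q4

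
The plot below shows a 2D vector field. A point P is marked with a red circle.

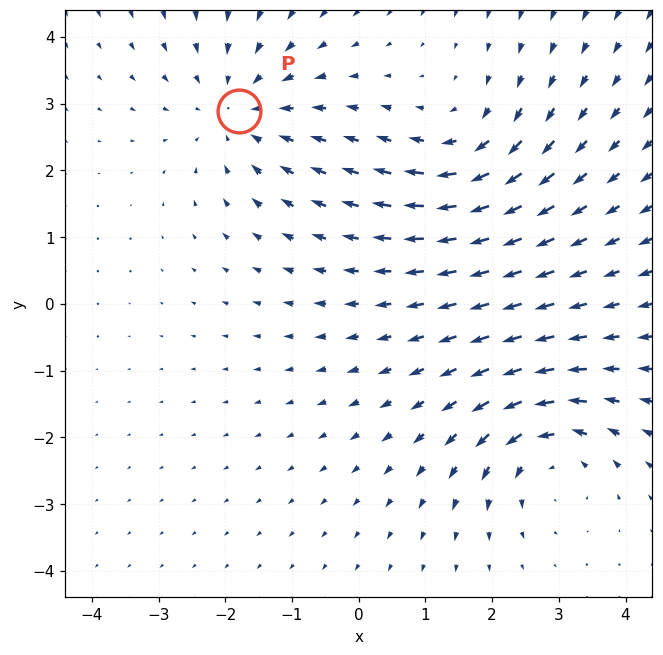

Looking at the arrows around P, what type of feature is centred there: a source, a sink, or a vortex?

At P (-1.8, 2.9) the arrows converge inward. Divergence about -3, curl ≈0 — negative divergence with near-zero curl is a sink.

sink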